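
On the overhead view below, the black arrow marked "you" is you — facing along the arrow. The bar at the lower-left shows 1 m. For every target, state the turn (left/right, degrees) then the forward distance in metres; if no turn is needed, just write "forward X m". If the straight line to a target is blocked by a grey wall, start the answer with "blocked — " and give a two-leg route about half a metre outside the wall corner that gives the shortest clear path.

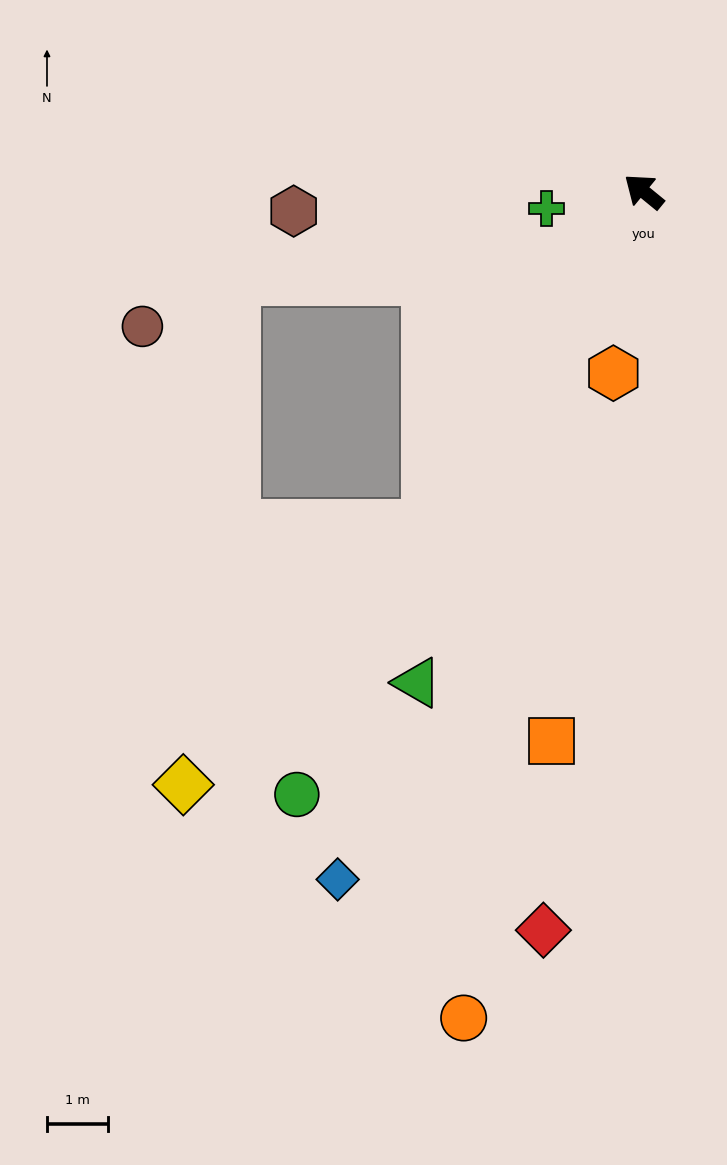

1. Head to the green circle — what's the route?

turn left 99°, forward 11.4 m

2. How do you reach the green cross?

turn left 49°, forward 1.6 m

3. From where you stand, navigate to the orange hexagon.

turn left 120°, forward 3.0 m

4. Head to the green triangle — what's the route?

turn left 105°, forward 8.8 m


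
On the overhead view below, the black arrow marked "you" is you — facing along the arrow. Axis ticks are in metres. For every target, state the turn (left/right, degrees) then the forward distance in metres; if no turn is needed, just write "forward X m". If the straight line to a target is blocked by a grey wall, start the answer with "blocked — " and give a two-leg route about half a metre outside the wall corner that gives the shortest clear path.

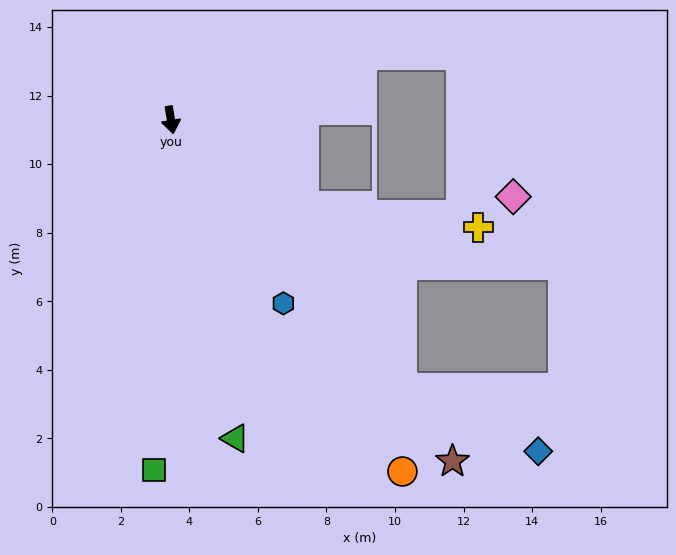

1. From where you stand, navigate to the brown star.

turn left 30°, forward 12.9 m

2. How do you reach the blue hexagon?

turn left 22°, forward 6.3 m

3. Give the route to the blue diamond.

blocked — turn left 32°, forward 10.3 m, then turn left 23°, forward 4.4 m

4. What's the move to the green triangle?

turn left 2°, forward 9.5 m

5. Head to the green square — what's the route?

turn right 12°, forward 10.2 m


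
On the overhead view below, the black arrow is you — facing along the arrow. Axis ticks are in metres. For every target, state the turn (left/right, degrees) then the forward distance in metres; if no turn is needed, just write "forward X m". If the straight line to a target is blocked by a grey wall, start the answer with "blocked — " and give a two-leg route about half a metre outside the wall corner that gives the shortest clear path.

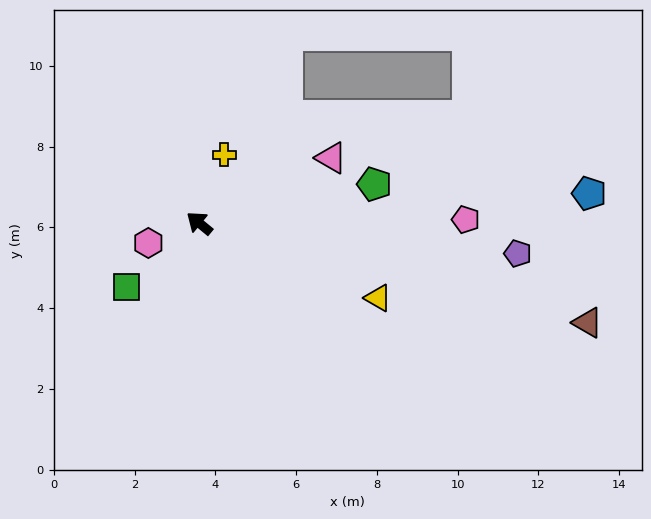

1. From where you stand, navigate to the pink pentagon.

turn right 140°, forward 6.6 m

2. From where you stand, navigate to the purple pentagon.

turn right 146°, forward 7.9 m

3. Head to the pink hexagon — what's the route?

turn left 61°, forward 1.4 m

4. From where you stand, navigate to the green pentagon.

turn right 128°, forward 4.4 m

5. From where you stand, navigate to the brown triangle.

turn right 155°, forward 9.9 m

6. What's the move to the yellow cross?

turn right 71°, forward 1.8 m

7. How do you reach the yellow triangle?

turn right 163°, forward 4.8 m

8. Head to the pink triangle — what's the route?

turn right 114°, forward 3.6 m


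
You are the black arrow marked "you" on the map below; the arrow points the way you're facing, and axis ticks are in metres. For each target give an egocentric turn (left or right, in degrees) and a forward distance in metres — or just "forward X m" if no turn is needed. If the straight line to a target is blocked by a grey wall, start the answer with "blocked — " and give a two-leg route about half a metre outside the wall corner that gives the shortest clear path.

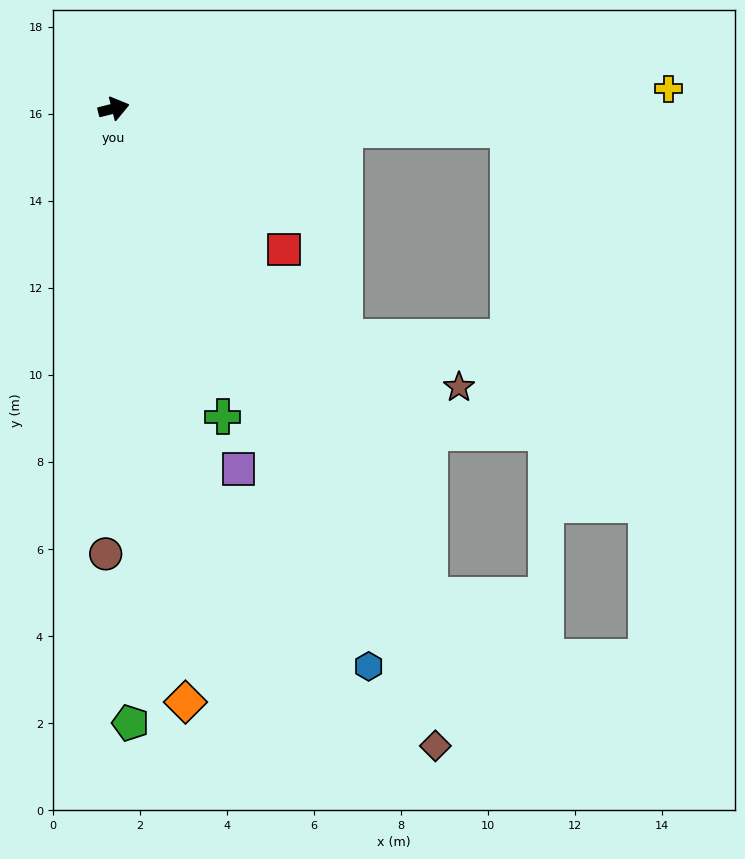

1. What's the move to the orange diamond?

turn right 97°, forward 13.7 m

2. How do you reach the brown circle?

turn right 105°, forward 10.2 m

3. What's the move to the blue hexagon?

turn right 80°, forward 14.1 m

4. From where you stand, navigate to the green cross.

turn right 85°, forward 7.5 m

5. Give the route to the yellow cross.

turn right 12°, forward 12.8 m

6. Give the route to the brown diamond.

turn right 77°, forward 16.4 m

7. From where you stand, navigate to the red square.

turn right 54°, forward 5.1 m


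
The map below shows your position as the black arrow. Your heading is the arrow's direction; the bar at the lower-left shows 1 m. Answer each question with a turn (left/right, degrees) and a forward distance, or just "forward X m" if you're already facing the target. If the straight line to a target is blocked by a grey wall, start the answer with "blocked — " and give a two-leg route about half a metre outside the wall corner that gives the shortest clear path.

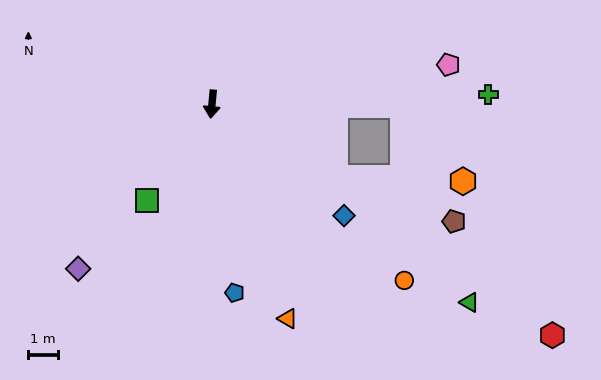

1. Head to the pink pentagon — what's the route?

turn left 105°, forward 8.1 m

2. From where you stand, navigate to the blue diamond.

turn left 55°, forward 5.8 m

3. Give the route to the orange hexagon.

blocked — turn left 65°, forward 4.8 m, then turn left 29°, forward 4.3 m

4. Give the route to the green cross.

turn left 97°, forward 9.3 m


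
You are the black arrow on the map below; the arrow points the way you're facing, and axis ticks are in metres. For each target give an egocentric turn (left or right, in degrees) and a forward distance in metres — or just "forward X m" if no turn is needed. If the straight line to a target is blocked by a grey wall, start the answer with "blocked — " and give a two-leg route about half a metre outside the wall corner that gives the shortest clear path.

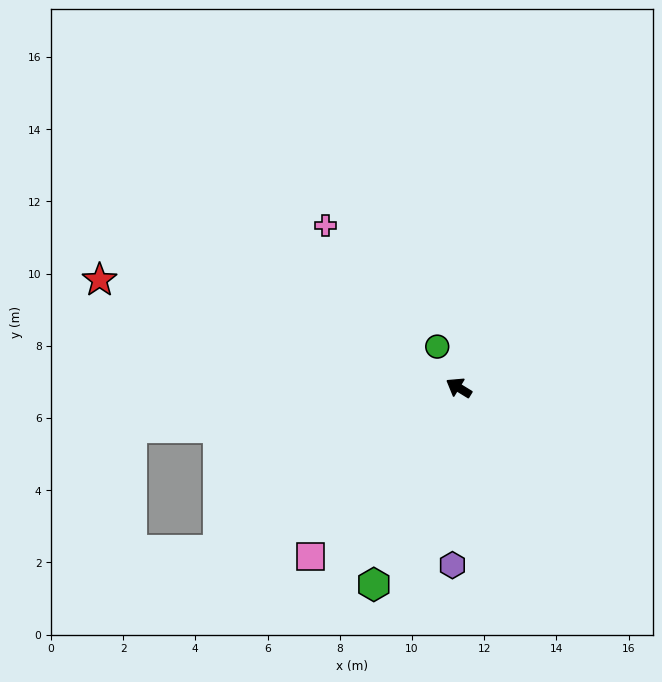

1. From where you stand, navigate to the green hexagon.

turn left 98°, forward 5.9 m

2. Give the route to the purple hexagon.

turn left 119°, forward 4.9 m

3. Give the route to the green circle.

turn right 31°, forward 1.3 m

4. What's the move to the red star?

turn left 15°, forward 10.4 m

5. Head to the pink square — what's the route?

turn left 80°, forward 6.2 m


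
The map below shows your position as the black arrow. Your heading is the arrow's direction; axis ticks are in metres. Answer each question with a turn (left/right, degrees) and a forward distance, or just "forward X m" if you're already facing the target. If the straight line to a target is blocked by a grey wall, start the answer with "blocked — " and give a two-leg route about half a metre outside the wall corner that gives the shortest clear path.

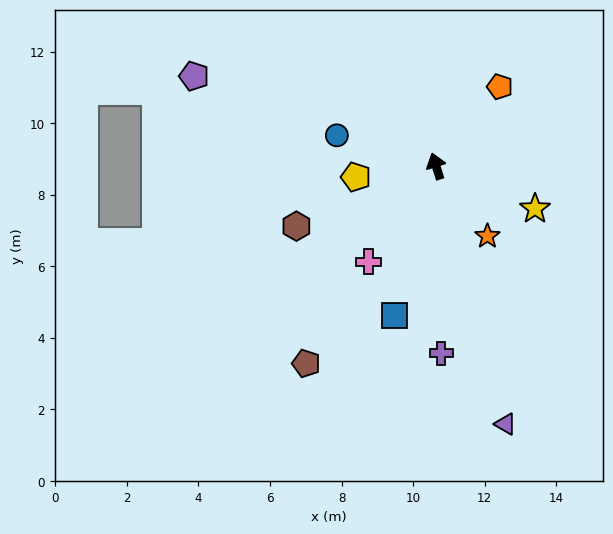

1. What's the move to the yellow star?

turn right 131°, forward 3.0 m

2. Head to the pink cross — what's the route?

turn left 127°, forward 3.3 m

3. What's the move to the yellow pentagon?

turn left 80°, forward 2.3 m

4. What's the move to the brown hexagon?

turn left 96°, forward 4.2 m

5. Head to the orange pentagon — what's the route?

turn right 56°, forward 2.8 m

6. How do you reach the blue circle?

turn left 55°, forward 2.9 m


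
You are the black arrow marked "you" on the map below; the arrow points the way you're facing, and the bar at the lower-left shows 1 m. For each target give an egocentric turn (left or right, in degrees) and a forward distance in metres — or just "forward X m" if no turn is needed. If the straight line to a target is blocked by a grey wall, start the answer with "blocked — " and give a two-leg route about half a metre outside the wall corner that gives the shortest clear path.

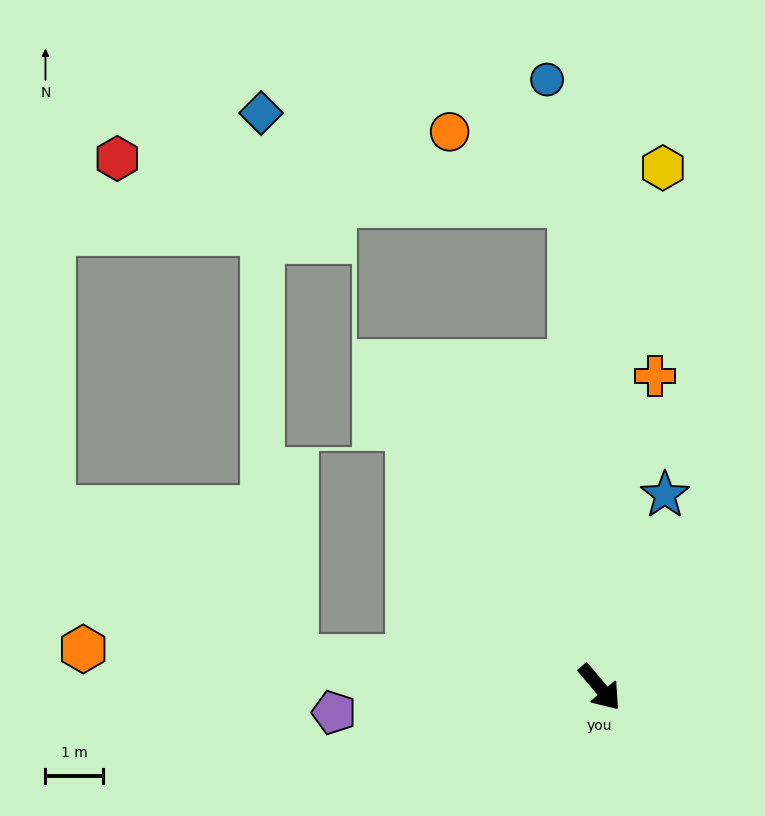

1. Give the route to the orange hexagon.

turn right 134°, forward 9.0 m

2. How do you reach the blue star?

turn left 121°, forward 3.5 m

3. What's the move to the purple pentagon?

turn right 125°, forward 4.7 m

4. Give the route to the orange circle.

blocked — turn left 143°, forward 8.5 m, then turn left 57°, forward 2.5 m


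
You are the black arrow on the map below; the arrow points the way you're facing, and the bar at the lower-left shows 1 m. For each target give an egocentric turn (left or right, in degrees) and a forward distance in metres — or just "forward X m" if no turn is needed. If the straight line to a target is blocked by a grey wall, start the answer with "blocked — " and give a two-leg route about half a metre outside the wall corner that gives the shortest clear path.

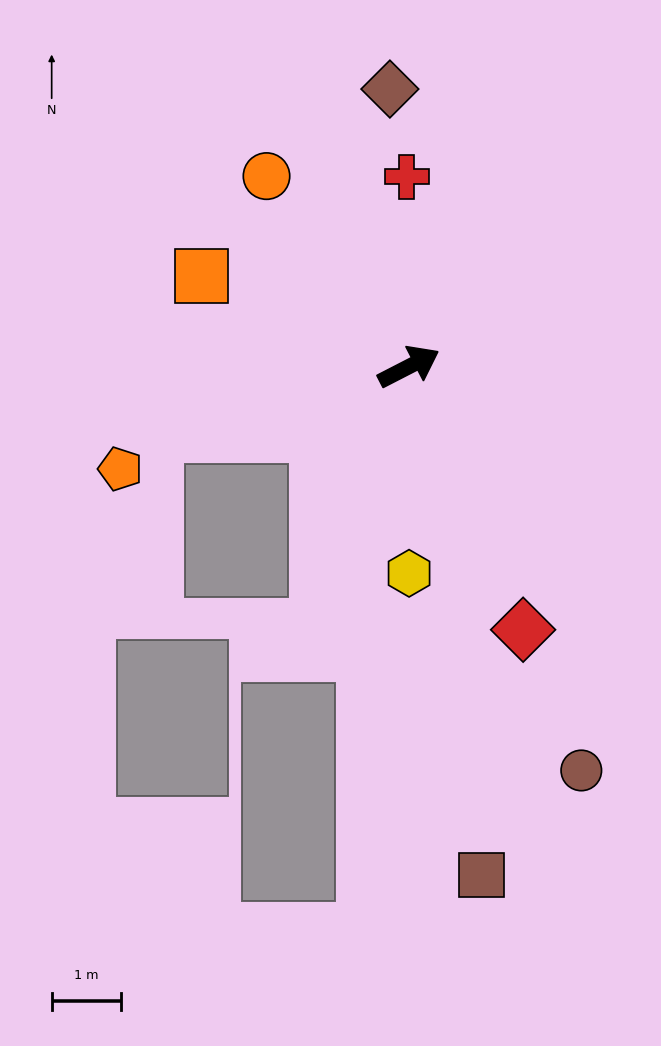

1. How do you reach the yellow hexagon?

turn right 117°, forward 3.0 m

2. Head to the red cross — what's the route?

turn left 63°, forward 2.7 m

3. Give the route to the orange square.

turn left 129°, forward 3.3 m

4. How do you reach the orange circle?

turn left 100°, forward 3.4 m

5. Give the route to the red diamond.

turn right 94°, forward 4.1 m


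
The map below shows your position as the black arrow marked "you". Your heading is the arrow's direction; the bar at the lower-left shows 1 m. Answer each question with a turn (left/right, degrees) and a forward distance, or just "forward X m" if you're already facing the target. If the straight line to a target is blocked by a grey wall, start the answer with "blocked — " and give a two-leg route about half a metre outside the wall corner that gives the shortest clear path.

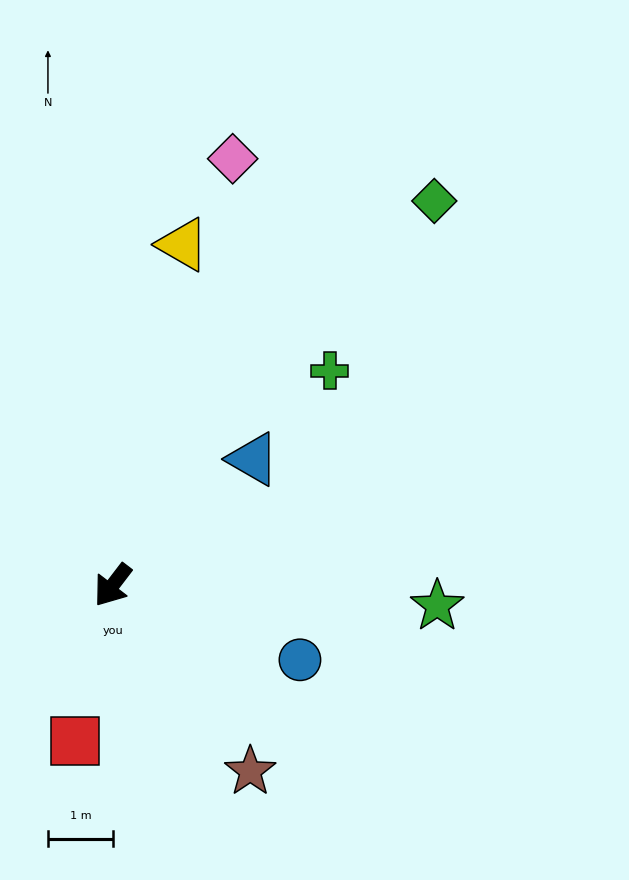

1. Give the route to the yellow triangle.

turn right 154°, forward 5.4 m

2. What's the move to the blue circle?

turn left 106°, forward 3.1 m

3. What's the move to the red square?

turn left 24°, forward 2.5 m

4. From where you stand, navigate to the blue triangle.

turn left 169°, forward 2.9 m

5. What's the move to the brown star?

turn left 74°, forward 3.6 m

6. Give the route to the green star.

turn left 124°, forward 5.0 m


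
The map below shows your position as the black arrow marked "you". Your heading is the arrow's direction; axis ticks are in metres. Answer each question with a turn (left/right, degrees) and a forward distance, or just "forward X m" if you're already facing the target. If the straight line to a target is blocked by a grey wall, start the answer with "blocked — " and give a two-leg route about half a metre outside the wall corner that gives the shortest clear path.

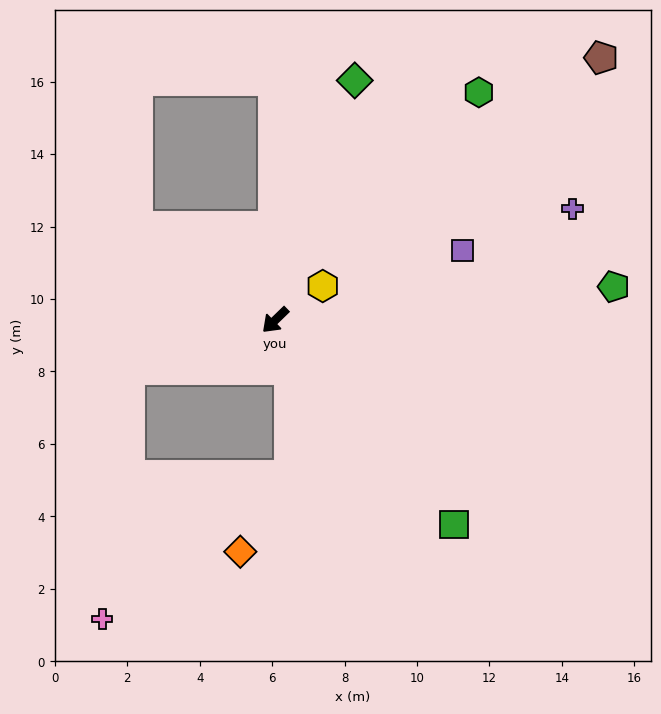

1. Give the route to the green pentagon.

turn left 142°, forward 9.4 m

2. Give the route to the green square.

turn left 87°, forward 7.5 m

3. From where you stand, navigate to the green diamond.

turn right 152°, forward 7.0 m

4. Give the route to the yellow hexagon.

turn left 172°, forward 1.6 m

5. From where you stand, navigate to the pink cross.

blocked — turn right 25°, forward 4.2 m, then turn left 65°, forward 6.9 m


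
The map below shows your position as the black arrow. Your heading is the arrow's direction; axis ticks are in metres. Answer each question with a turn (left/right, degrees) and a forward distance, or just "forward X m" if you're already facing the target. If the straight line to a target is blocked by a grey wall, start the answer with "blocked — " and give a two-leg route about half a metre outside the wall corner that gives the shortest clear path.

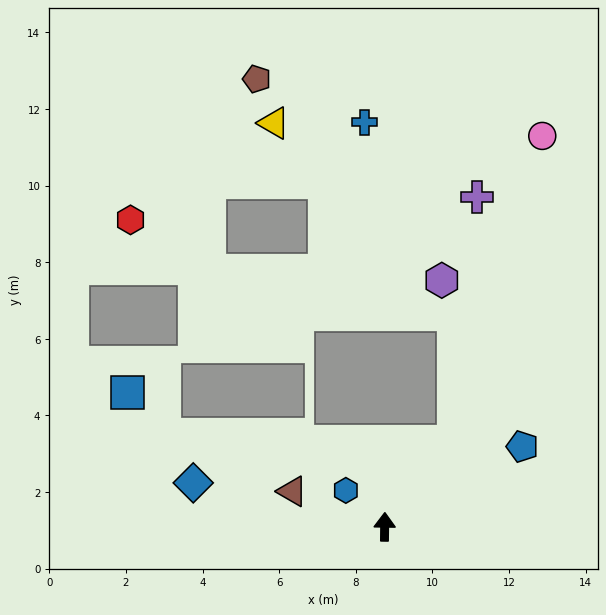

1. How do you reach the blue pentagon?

turn right 59°, forward 4.2 m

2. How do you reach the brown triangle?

turn left 70°, forward 2.6 m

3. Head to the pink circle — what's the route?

blocked — turn right 38°, forward 2.9 m, then turn left 23°, forward 8.3 m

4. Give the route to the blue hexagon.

turn left 48°, forward 1.4 m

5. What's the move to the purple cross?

blocked — turn right 38°, forward 2.9 m, then turn left 33°, forward 6.4 m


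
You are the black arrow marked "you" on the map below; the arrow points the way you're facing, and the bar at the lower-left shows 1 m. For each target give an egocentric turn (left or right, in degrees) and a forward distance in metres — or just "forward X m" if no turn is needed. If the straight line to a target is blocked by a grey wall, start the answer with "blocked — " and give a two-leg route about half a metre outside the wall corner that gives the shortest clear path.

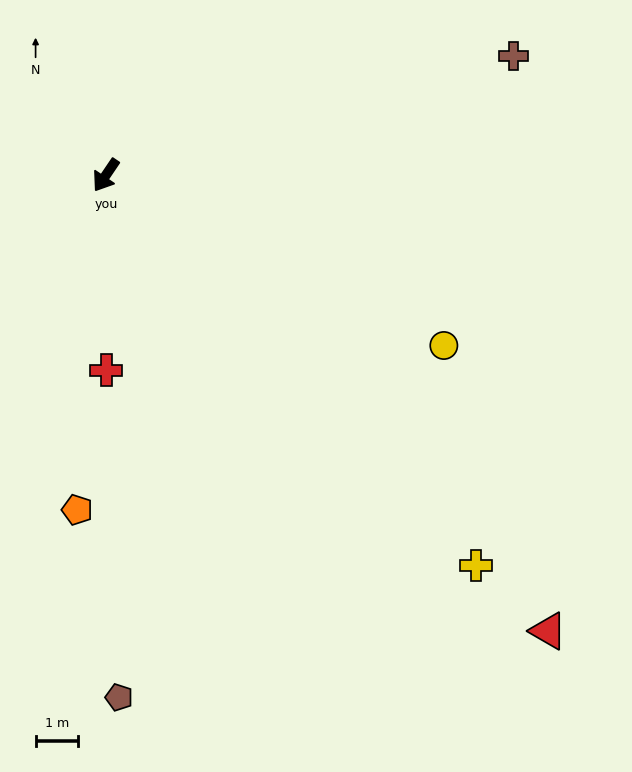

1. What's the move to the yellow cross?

turn left 78°, forward 12.7 m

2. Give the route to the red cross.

turn left 34°, forward 4.6 m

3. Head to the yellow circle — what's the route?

turn left 97°, forward 8.9 m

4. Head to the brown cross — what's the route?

turn left 140°, forward 10.0 m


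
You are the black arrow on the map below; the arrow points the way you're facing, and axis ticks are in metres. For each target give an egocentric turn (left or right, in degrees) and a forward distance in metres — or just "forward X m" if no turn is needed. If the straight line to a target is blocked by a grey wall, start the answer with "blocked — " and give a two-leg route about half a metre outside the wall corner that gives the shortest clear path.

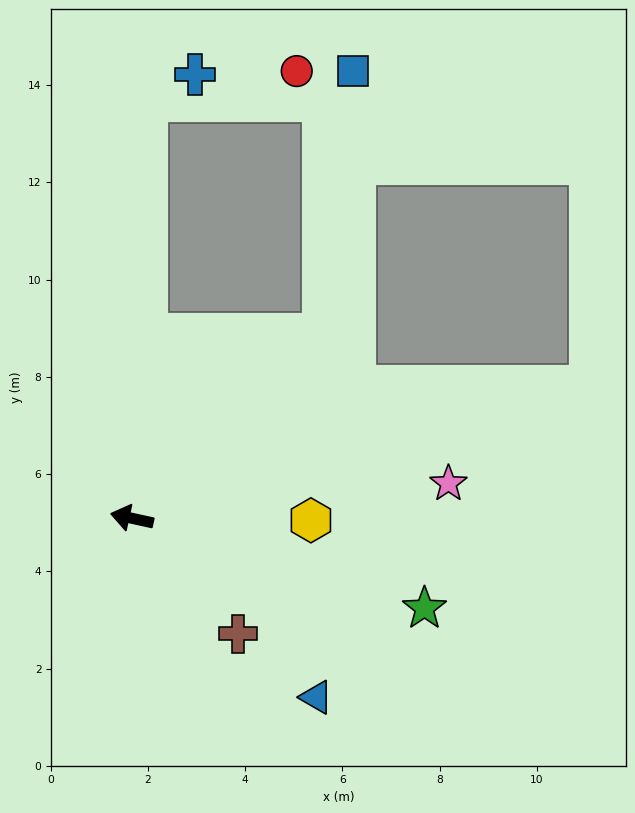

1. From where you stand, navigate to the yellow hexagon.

turn right 168°, forward 3.7 m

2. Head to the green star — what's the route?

turn left 175°, forward 6.3 m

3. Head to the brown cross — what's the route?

turn left 145°, forward 3.2 m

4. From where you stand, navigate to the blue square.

blocked — turn right 124°, forward 5.5 m, then turn left 40°, forward 5.4 m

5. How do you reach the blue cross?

blocked — turn right 80°, forward 8.6 m, then turn right 59°, forward 1.1 m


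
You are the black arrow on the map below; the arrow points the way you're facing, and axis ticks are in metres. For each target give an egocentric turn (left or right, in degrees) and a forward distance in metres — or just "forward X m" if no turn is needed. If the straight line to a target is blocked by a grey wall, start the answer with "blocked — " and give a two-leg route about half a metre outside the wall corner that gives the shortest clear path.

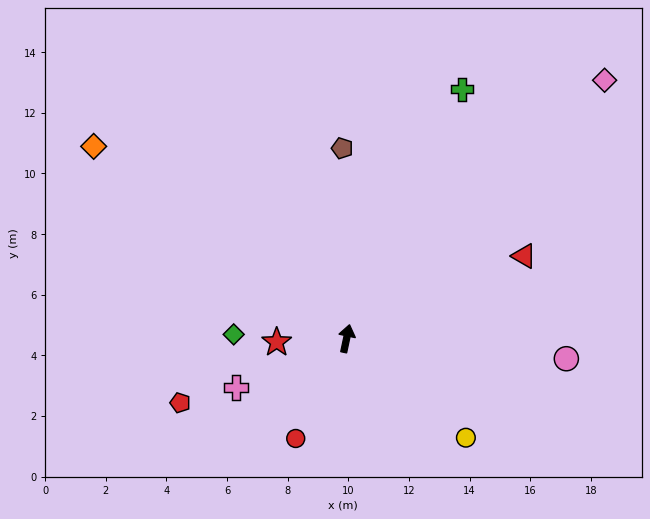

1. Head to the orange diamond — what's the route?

turn left 65°, forward 10.5 m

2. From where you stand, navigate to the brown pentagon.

turn left 13°, forward 6.3 m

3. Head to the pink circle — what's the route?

turn right 83°, forward 7.3 m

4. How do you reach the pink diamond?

turn right 33°, forward 12.0 m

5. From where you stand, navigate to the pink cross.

turn left 126°, forward 4.0 m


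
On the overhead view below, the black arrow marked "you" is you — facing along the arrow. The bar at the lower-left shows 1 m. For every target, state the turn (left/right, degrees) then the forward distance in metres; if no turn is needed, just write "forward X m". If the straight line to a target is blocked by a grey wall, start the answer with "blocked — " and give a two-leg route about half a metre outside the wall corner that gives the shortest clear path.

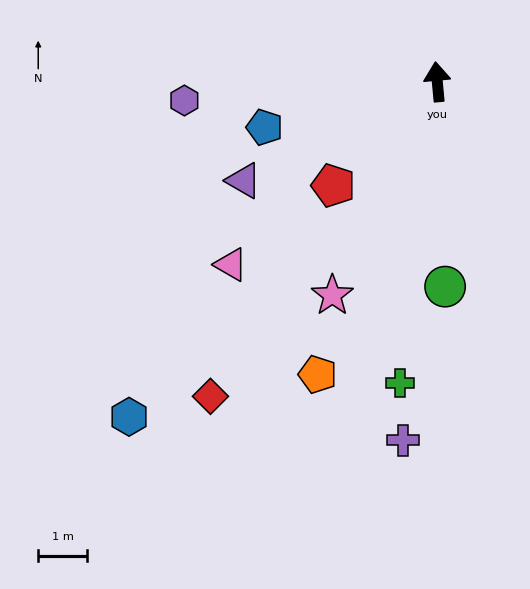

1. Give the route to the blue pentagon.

turn left 99°, forward 3.7 m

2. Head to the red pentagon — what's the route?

turn left 130°, forward 3.0 m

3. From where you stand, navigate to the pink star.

turn left 148°, forward 4.9 m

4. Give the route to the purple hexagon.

turn left 89°, forward 5.2 m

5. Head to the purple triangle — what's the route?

turn left 112°, forward 4.5 m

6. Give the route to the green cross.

turn left 168°, forward 6.3 m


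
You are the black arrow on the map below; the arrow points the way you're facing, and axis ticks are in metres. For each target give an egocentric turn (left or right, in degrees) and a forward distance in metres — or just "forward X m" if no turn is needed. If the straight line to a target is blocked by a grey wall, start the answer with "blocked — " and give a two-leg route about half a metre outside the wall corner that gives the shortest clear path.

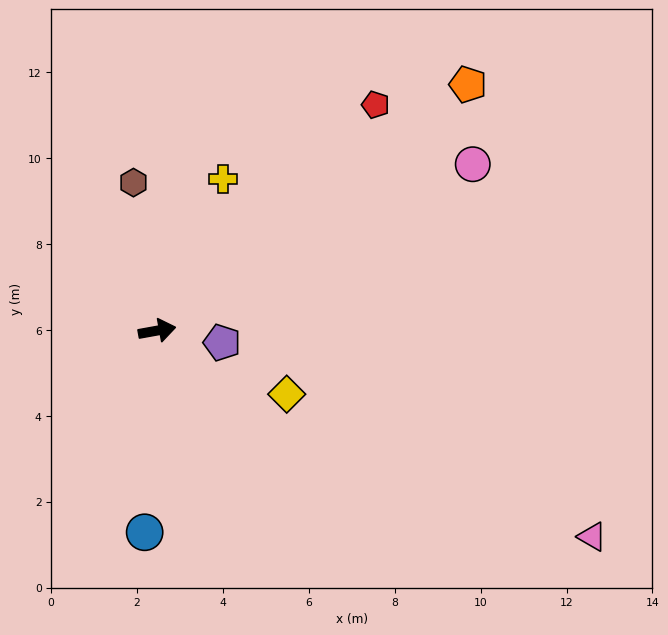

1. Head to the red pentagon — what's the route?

turn left 36°, forward 7.3 m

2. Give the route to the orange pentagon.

turn left 28°, forward 9.2 m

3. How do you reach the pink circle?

turn left 18°, forward 8.3 m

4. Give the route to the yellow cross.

turn left 56°, forward 3.8 m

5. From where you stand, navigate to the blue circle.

turn right 104°, forward 4.7 m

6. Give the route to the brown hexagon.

turn left 89°, forward 3.5 m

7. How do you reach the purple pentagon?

turn right 21°, forward 1.5 m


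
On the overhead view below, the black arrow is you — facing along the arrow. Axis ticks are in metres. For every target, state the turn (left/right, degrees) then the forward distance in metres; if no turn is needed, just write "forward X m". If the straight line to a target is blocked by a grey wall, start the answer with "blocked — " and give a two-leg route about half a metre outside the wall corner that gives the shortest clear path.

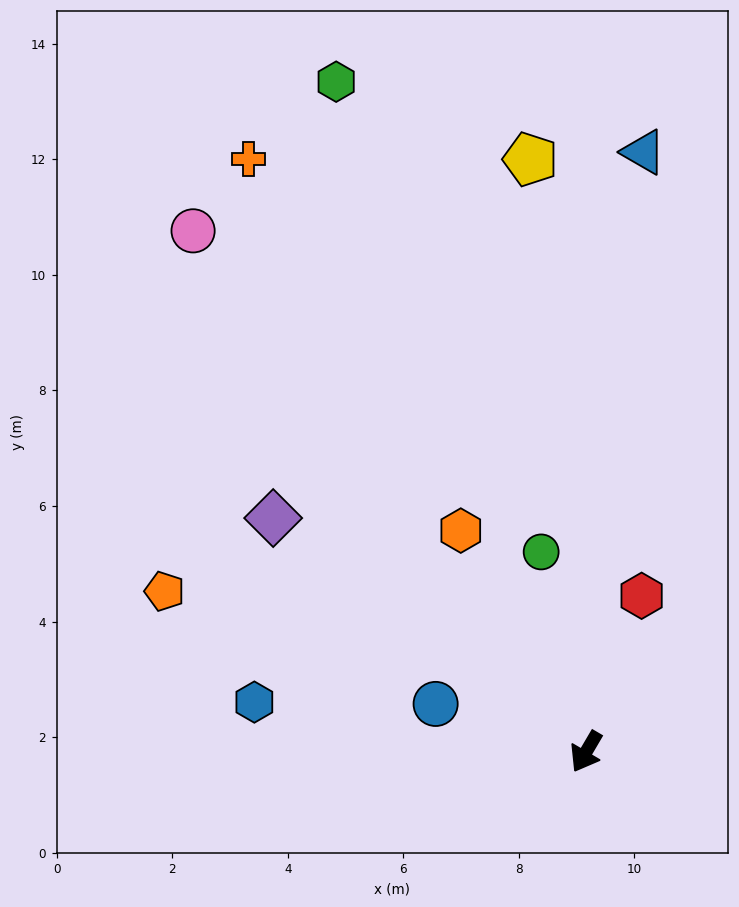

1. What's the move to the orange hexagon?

turn right 120°, forward 4.4 m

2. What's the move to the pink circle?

turn right 113°, forward 11.3 m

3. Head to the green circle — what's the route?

turn right 137°, forward 3.5 m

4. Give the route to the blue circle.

turn right 77°, forward 2.7 m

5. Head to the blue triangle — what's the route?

turn right 155°, forward 10.4 m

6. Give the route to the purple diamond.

turn right 96°, forward 6.8 m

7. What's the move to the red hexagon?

turn right 169°, forward 2.9 m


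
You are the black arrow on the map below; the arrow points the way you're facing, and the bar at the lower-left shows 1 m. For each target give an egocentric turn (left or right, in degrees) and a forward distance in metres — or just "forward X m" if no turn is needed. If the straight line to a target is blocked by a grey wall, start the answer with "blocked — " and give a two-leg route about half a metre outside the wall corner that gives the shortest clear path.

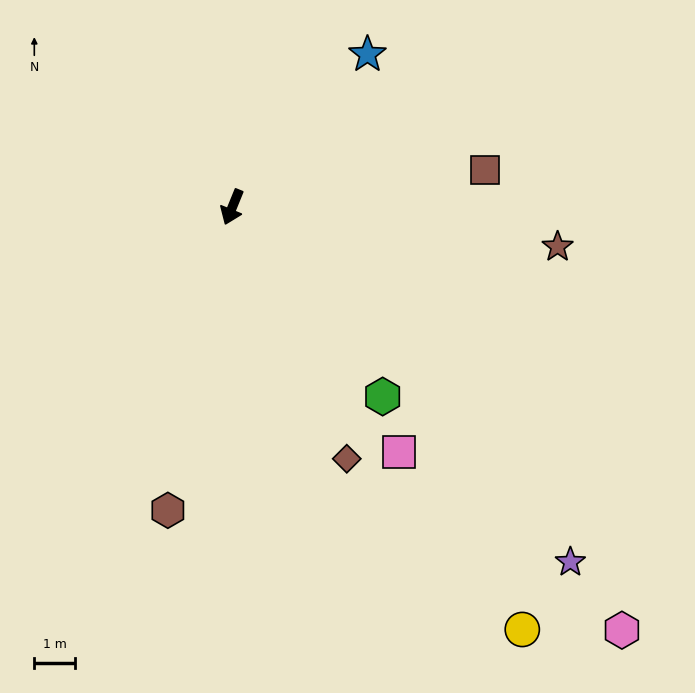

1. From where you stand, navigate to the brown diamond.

turn left 47°, forward 6.8 m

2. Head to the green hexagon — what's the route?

turn left 61°, forward 6.0 m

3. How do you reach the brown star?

turn left 105°, forward 8.1 m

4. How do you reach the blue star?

turn left 161°, forward 5.0 m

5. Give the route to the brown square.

turn left 121°, forward 6.3 m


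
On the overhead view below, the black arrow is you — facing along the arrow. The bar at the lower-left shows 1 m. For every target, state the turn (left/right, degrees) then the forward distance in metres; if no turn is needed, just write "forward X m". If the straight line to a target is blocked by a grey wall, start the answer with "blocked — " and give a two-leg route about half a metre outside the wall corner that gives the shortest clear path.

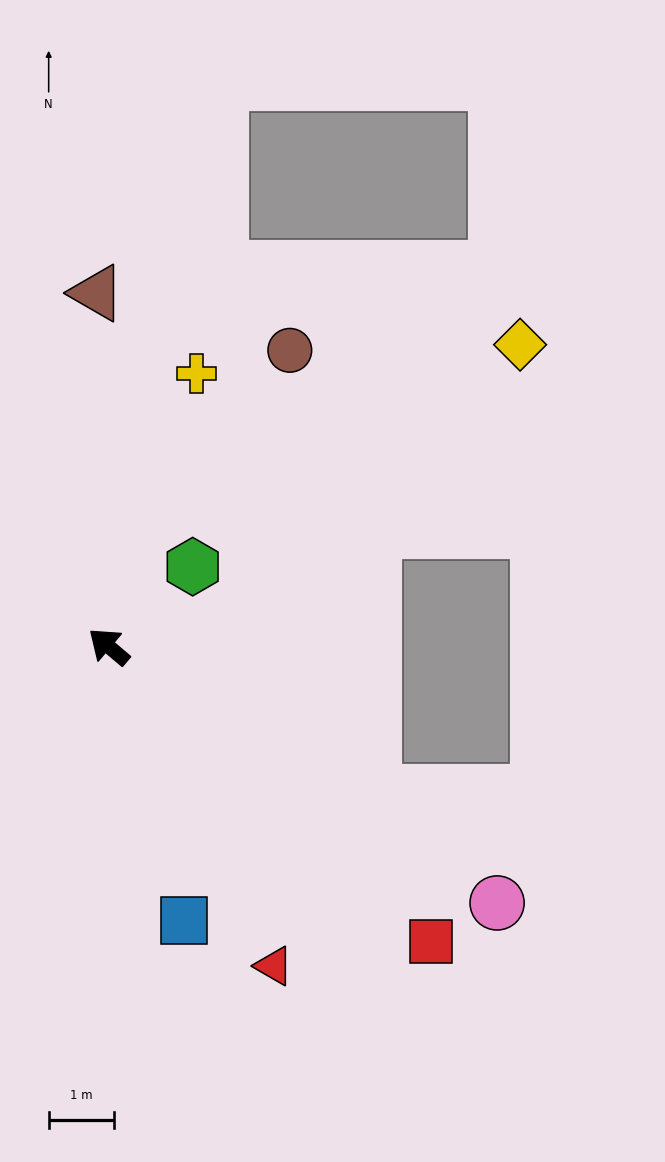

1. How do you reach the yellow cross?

turn right 67°, forward 4.4 m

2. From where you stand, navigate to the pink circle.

turn right 173°, forward 7.1 m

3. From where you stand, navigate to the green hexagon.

turn right 96°, forward 1.8 m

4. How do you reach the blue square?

turn left 146°, forward 4.3 m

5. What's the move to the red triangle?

turn left 158°, forward 5.5 m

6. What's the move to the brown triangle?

turn right 48°, forward 5.4 m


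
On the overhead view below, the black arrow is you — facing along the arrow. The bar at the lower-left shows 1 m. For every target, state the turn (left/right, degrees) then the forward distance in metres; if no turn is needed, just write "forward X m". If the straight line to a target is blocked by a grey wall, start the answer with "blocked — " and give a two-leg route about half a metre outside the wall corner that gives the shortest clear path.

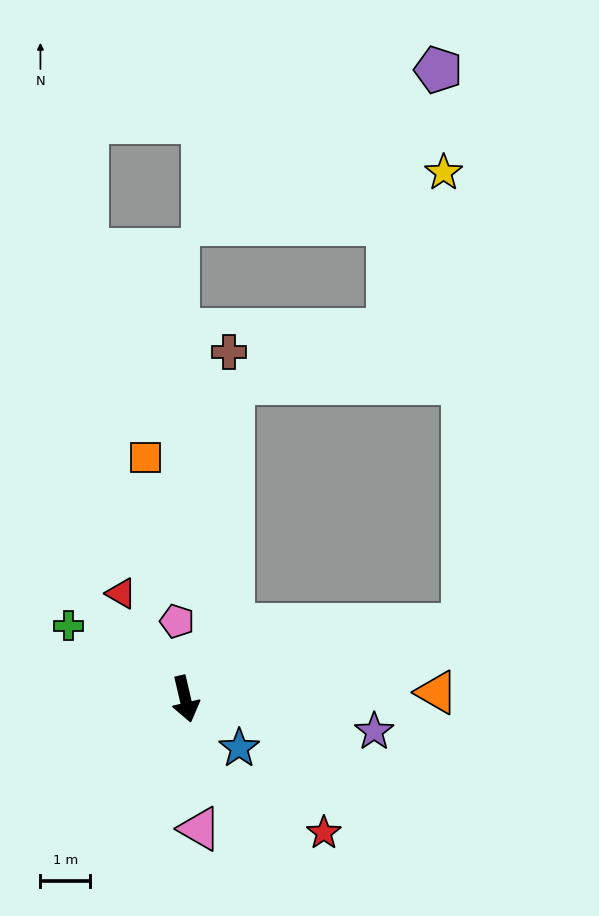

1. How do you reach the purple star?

turn left 67°, forward 3.8 m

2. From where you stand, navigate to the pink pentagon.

turn left 173°, forward 1.6 m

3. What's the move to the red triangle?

turn right 162°, forward 2.5 m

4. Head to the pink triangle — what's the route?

turn right 7°, forward 2.6 m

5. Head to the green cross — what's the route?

turn right 135°, forward 2.8 m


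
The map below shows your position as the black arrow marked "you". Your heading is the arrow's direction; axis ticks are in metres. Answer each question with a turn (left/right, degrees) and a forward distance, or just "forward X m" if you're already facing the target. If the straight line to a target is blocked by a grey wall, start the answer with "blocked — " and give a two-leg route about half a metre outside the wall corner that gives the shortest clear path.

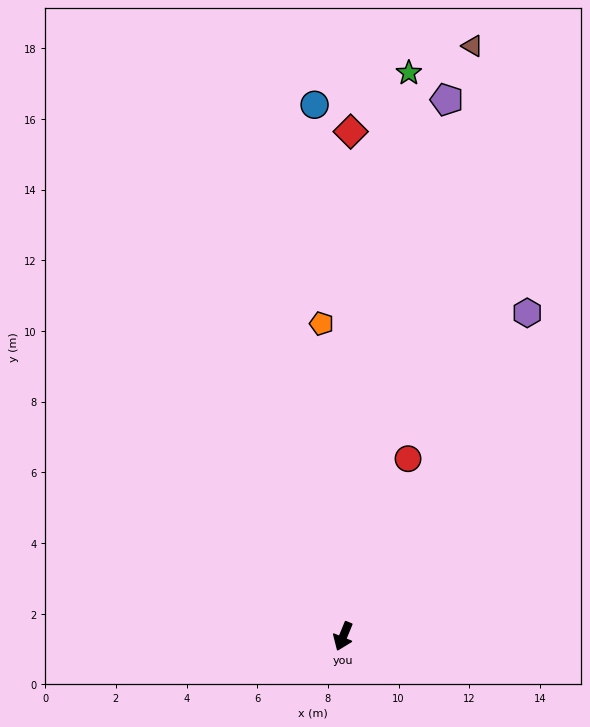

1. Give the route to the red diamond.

turn right 159°, forward 14.3 m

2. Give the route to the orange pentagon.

turn right 154°, forward 8.9 m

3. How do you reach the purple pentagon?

turn right 169°, forward 15.5 m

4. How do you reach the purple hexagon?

turn left 173°, forward 10.5 m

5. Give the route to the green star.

turn right 164°, forward 16.1 m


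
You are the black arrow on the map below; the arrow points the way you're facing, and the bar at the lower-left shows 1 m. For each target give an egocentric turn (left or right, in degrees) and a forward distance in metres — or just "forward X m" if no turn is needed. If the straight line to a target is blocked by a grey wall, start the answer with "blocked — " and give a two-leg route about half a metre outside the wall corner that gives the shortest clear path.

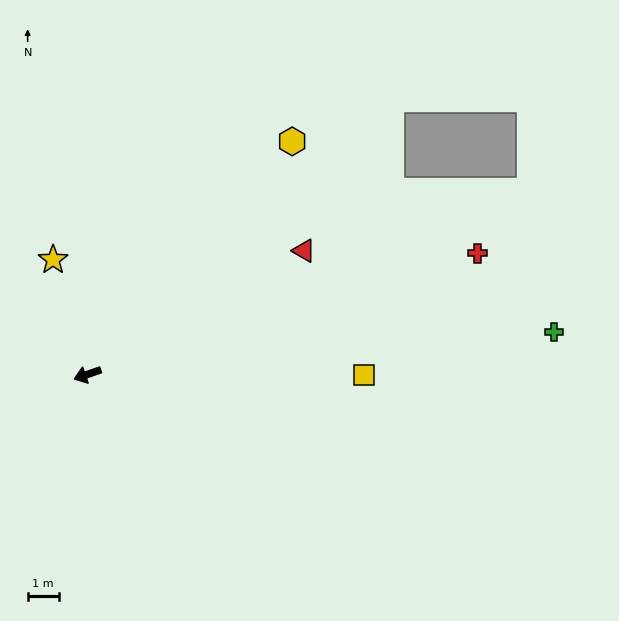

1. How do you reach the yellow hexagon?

turn right 150°, forward 10.0 m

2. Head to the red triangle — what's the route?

turn right 169°, forward 8.0 m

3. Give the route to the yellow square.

turn left 161°, forward 8.9 m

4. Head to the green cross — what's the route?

turn left 166°, forward 15.1 m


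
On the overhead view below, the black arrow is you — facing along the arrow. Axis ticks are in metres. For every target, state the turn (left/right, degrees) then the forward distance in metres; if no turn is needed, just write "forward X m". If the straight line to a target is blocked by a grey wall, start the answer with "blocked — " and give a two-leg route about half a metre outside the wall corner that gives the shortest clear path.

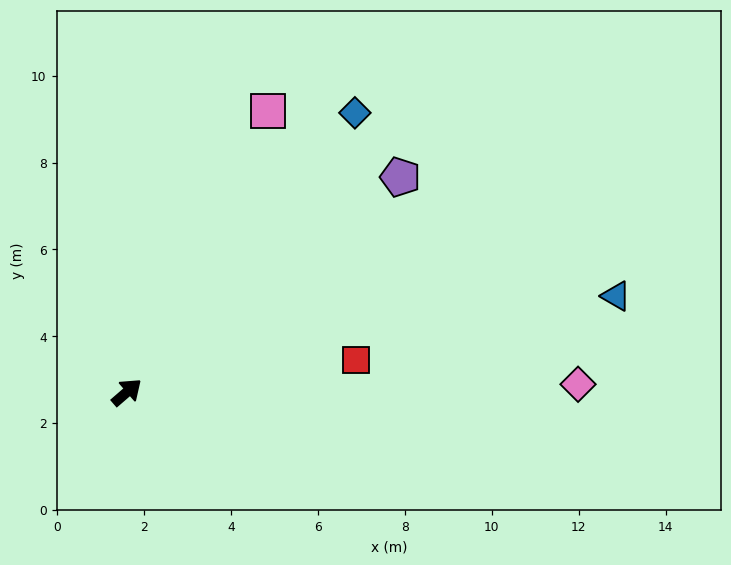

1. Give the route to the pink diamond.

turn right 40°, forward 10.4 m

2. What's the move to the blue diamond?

turn left 10°, forward 8.3 m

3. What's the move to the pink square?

turn left 23°, forward 7.2 m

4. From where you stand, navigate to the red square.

turn right 33°, forward 5.3 m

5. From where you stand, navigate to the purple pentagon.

turn right 3°, forward 8.0 m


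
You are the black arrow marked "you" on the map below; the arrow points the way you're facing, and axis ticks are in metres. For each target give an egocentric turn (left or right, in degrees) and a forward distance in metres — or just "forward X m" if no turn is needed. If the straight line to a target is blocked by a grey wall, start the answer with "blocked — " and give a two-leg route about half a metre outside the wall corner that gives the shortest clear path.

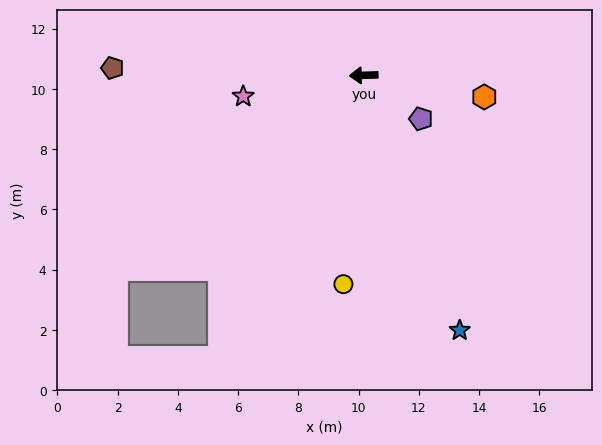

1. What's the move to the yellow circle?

turn left 83°, forward 7.0 m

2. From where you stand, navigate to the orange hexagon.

turn left 168°, forward 4.1 m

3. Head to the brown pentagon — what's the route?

turn right 4°, forward 8.3 m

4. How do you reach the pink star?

turn left 8°, forward 4.1 m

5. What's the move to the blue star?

turn left 109°, forward 9.0 m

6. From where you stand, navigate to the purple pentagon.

turn left 141°, forward 2.4 m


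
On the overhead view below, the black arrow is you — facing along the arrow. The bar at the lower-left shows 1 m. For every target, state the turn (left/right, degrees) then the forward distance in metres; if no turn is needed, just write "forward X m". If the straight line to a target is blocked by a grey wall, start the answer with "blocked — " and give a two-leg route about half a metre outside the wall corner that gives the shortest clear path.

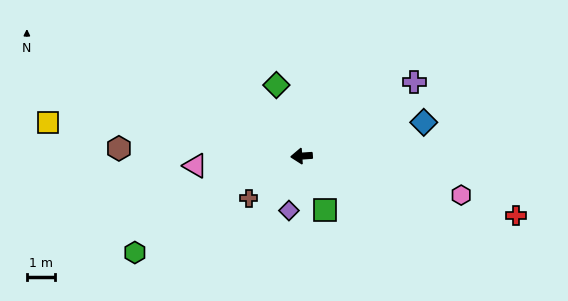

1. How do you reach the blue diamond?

turn right 168°, forward 4.5 m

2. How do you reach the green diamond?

turn right 74°, forward 2.7 m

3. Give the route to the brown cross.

turn left 35°, forward 2.4 m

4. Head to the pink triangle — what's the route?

forward 3.8 m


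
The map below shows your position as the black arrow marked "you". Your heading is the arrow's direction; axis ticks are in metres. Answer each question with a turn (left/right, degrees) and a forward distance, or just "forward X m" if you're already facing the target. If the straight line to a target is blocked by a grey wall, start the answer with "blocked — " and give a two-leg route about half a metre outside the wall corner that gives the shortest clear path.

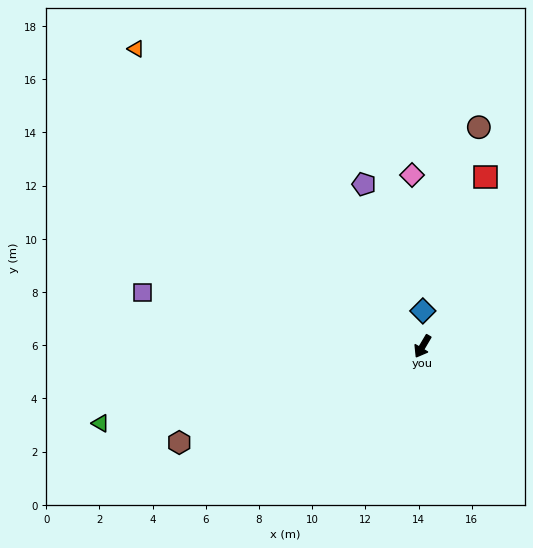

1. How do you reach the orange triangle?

turn right 105°, forward 15.5 m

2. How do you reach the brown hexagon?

turn right 38°, forward 9.8 m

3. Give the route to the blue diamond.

turn right 150°, forward 1.3 m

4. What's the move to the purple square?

turn right 70°, forward 10.7 m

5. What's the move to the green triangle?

turn right 46°, forward 12.4 m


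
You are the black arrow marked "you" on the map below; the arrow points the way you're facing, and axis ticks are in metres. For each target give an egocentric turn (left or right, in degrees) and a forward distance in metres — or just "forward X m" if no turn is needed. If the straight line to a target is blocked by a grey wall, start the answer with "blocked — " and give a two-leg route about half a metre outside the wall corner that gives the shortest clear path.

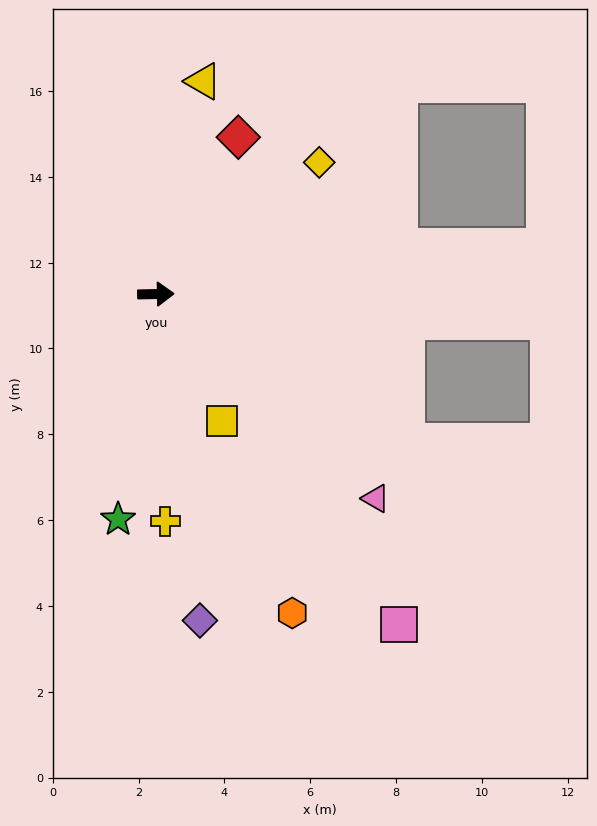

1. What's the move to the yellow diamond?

turn left 38°, forward 4.9 m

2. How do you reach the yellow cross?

turn right 89°, forward 5.3 m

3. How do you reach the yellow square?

turn right 64°, forward 3.3 m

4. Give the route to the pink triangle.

turn right 44°, forward 7.0 m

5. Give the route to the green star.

turn right 101°, forward 5.3 m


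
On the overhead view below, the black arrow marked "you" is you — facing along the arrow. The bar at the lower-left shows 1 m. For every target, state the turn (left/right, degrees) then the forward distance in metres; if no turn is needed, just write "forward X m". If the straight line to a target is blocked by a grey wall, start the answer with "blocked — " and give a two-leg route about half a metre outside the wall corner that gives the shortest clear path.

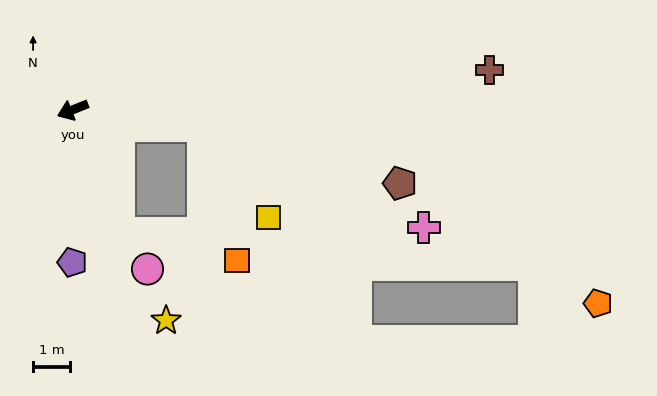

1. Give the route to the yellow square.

blocked — turn left 151°, forward 3.5 m, then turn right 47°, forward 3.0 m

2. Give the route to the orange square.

blocked — turn left 89°, forward 3.5 m, then turn left 56°, forward 3.3 m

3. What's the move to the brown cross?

turn left 164°, forward 11.2 m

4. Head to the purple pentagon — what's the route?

turn left 68°, forward 4.1 m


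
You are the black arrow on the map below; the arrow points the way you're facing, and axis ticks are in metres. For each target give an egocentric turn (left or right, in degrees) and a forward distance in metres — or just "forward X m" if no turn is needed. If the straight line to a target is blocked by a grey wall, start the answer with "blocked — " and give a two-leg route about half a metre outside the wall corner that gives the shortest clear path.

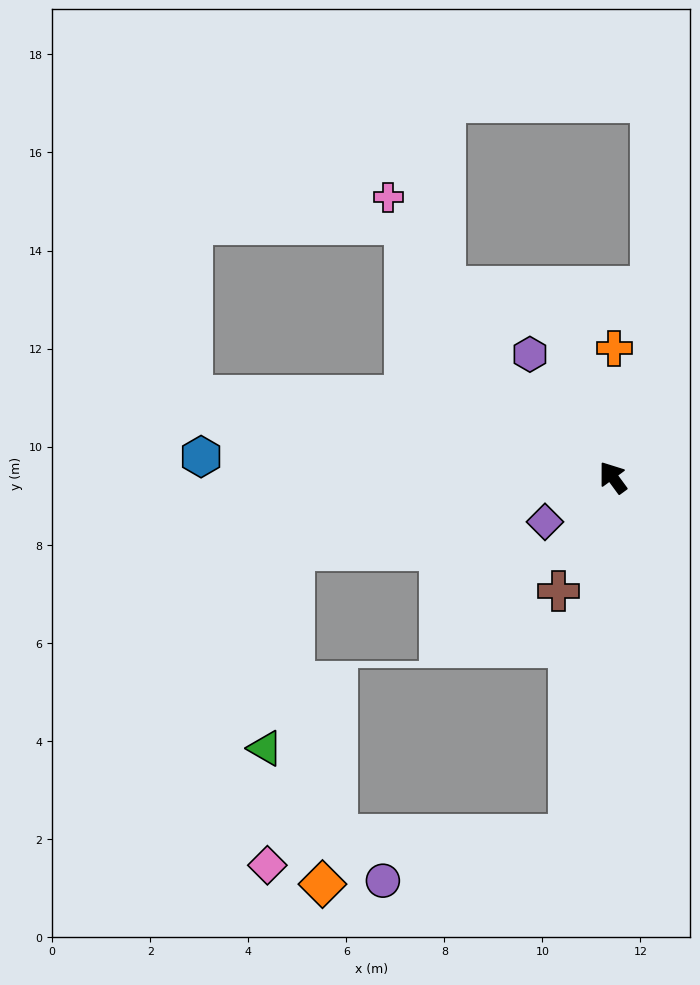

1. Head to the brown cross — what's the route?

turn left 118°, forward 2.6 m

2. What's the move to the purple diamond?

turn left 87°, forward 1.7 m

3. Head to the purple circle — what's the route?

blocked — turn left 137°, forward 7.3 m, then turn right 69°, forward 3.9 m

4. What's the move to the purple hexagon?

turn right 2°, forward 3.0 m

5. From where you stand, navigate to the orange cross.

turn right 37°, forward 2.6 m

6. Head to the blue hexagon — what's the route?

turn left 51°, forward 8.4 m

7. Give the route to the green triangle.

blocked — turn left 67°, forward 6.7 m, then turn left 68°, forward 4.1 m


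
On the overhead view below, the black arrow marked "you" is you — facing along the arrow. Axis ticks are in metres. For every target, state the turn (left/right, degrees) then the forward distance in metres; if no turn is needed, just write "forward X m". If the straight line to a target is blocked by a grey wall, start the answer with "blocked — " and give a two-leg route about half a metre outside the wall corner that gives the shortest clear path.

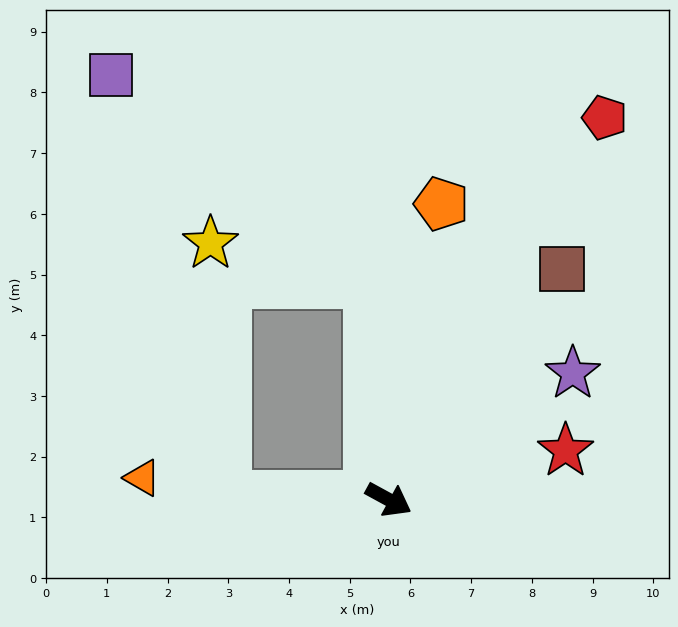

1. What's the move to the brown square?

turn left 82°, forward 4.8 m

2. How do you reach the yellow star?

blocked — turn left 124°, forward 3.6 m, then turn left 71°, forward 2.7 m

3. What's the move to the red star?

turn left 44°, forward 3.0 m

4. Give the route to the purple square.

blocked — turn left 124°, forward 3.6 m, then turn left 46°, forward 5.5 m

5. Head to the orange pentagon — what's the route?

turn left 109°, forward 4.9 m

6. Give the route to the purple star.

turn left 63°, forward 3.7 m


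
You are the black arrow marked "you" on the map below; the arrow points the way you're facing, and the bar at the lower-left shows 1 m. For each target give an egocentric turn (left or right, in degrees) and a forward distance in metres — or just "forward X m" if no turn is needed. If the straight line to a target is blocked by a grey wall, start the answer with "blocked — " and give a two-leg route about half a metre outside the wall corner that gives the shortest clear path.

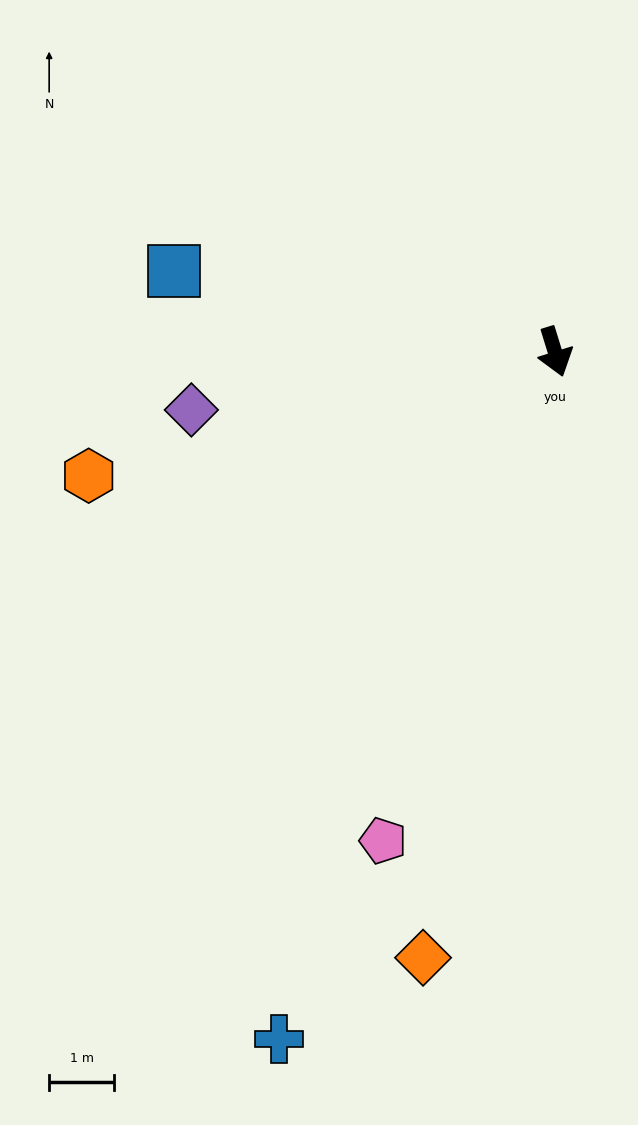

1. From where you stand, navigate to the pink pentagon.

turn right 37°, forward 7.9 m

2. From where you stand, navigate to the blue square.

turn right 119°, forward 6.0 m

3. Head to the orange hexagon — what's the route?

turn right 92°, forward 7.4 m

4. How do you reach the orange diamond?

turn right 29°, forward 9.5 m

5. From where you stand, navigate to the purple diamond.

turn right 98°, forward 5.6 m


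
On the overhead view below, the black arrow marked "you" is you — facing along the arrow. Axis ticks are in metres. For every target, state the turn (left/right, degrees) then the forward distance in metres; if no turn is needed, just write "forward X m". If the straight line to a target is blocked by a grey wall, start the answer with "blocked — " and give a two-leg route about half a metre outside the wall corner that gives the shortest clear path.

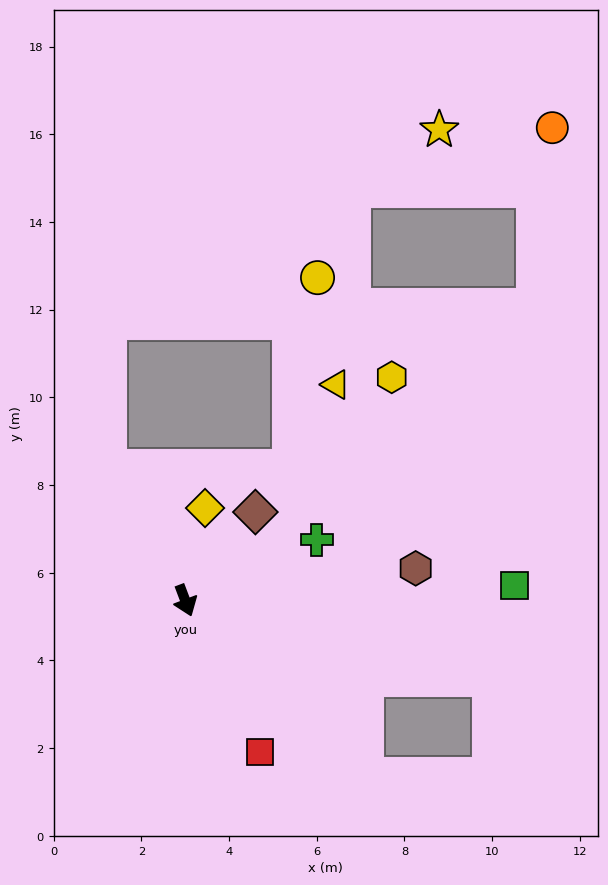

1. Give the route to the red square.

turn left 6°, forward 3.9 m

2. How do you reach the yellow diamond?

turn left 147°, forward 2.2 m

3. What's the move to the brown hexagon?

turn left 77°, forward 5.3 m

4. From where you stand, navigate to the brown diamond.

turn left 121°, forward 2.6 m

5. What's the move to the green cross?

turn left 94°, forward 3.3 m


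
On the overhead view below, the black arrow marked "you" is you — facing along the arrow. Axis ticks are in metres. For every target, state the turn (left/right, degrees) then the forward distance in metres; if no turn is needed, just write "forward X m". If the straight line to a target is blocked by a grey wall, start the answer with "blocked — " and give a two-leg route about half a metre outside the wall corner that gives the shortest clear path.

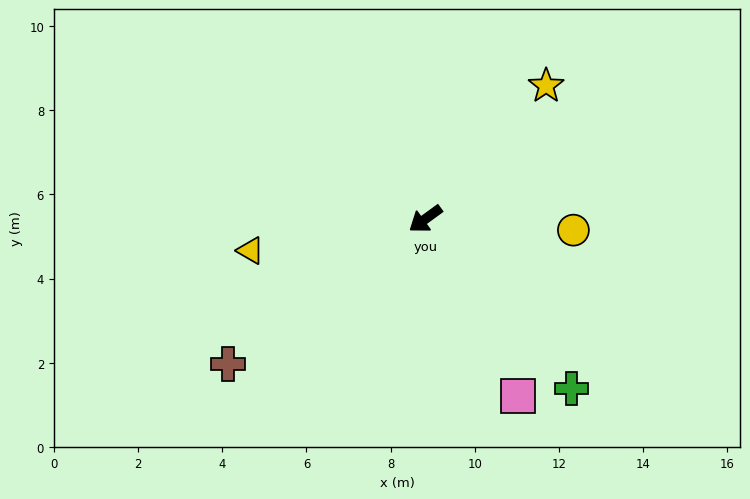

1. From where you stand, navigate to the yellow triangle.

turn right 26°, forward 4.2 m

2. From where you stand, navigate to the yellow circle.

turn left 140°, forward 3.5 m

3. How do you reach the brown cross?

forward 5.8 m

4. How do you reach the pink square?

turn left 82°, forward 4.8 m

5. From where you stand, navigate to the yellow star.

turn right 168°, forward 4.3 m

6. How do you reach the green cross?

turn left 95°, forward 5.3 m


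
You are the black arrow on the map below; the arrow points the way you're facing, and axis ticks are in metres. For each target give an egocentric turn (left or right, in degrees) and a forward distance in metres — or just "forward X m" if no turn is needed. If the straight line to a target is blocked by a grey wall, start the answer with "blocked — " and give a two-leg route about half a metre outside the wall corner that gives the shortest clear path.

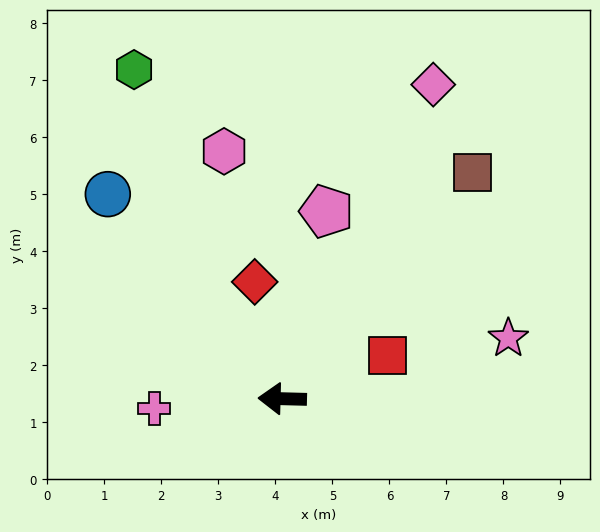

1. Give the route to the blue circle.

turn right 48°, forward 4.7 m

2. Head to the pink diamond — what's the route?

turn right 114°, forward 6.1 m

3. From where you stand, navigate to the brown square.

turn right 128°, forward 5.2 m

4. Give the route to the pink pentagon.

turn right 102°, forward 3.4 m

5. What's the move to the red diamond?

turn right 75°, forward 2.1 m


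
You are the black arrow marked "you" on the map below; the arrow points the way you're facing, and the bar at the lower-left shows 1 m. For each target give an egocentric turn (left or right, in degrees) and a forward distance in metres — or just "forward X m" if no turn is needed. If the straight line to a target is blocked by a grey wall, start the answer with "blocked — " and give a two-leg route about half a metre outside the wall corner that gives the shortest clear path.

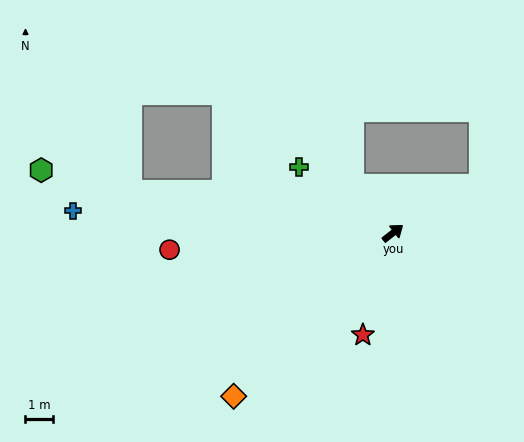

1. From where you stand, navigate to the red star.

turn right 144°, forward 3.9 m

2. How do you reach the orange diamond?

turn right 172°, forward 8.4 m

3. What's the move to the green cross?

turn left 107°, forward 4.2 m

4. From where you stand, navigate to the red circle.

turn left 146°, forward 8.3 m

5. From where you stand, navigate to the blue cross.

turn left 138°, forward 11.9 m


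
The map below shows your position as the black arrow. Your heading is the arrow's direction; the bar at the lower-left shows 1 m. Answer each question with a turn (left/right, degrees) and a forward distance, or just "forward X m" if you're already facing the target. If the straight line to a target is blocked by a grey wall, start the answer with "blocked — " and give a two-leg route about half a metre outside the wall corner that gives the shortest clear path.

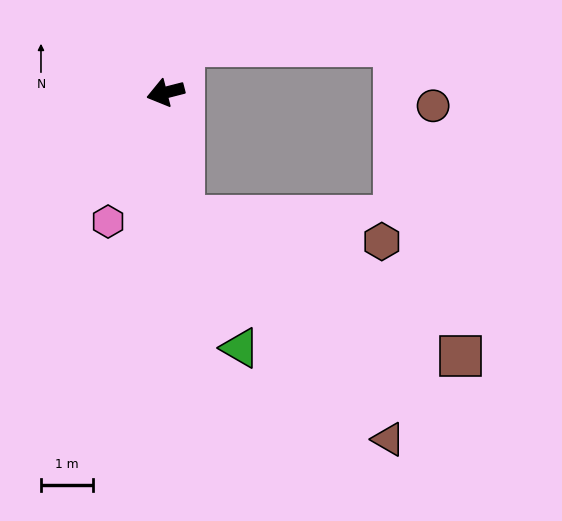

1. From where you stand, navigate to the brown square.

blocked — turn left 83°, forward 2.4 m, then turn left 56°, forward 6.0 m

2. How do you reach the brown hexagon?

blocked — turn left 83°, forward 2.4 m, then turn left 76°, forward 3.9 m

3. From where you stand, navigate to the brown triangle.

blocked — turn left 83°, forward 2.4 m, then turn left 36°, forward 5.8 m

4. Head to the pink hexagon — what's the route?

turn left 52°, forward 2.7 m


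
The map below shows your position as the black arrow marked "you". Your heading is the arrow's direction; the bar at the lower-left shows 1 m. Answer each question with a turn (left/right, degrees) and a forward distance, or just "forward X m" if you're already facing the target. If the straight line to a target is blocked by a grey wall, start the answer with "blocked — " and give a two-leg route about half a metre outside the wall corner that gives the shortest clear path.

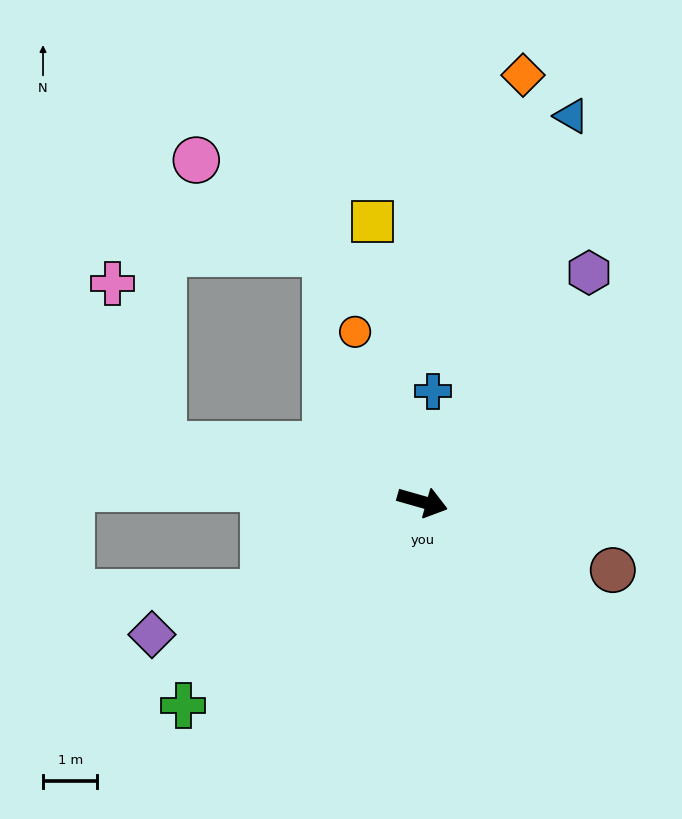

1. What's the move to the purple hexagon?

turn left 70°, forward 5.2 m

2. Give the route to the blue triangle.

turn left 85°, forward 7.6 m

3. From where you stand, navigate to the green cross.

turn right 124°, forward 5.8 m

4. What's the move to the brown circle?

turn right 4°, forward 3.7 m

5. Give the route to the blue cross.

turn left 101°, forward 2.0 m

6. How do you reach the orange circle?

turn left 128°, forward 3.4 m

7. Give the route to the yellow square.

turn left 116°, forward 5.2 m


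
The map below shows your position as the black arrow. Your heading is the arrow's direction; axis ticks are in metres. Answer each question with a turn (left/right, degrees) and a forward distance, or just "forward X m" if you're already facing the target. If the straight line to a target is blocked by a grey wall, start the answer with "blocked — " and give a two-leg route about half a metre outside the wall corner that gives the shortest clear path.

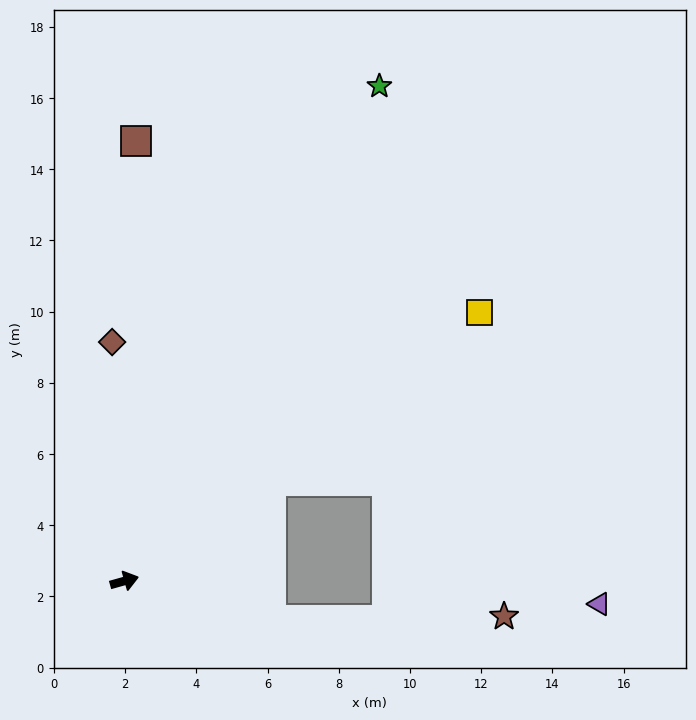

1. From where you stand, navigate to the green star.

turn left 47°, forward 15.6 m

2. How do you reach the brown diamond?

turn left 77°, forward 6.7 m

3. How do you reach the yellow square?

turn left 21°, forward 12.5 m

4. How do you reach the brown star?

blocked — turn right 31°, forward 4.3 m, then turn left 16°, forward 6.5 m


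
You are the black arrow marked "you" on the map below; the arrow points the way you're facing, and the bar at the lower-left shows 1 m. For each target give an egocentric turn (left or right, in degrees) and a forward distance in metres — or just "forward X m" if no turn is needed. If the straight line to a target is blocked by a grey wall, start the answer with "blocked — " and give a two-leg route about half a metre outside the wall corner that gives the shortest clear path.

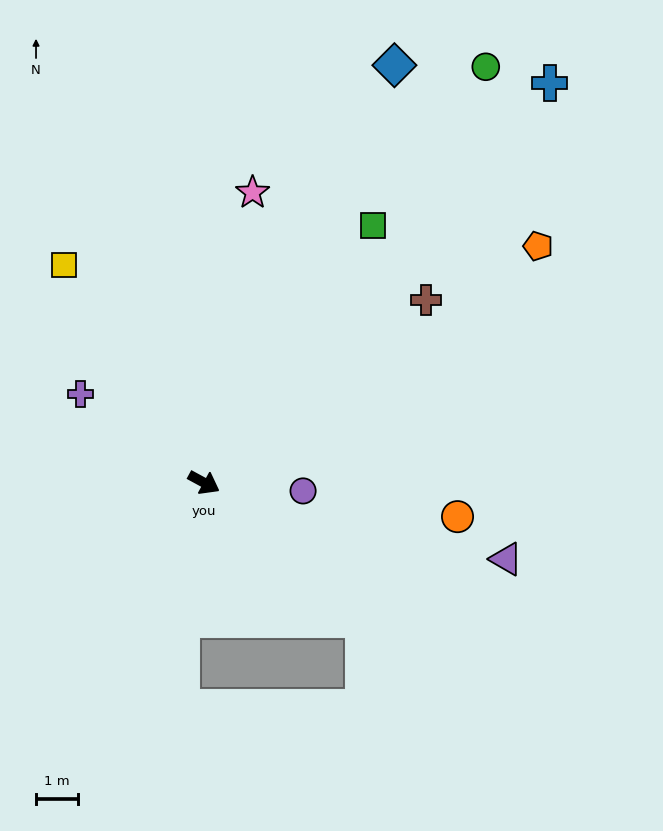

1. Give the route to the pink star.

turn left 109°, forward 6.9 m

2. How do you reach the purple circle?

turn left 24°, forward 2.3 m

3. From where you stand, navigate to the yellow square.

turn left 151°, forward 6.1 m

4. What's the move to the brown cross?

turn left 68°, forward 6.8 m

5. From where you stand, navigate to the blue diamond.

turn left 94°, forward 10.8 m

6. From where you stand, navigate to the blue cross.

turn left 78°, forward 12.5 m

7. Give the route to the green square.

turn left 85°, forward 7.3 m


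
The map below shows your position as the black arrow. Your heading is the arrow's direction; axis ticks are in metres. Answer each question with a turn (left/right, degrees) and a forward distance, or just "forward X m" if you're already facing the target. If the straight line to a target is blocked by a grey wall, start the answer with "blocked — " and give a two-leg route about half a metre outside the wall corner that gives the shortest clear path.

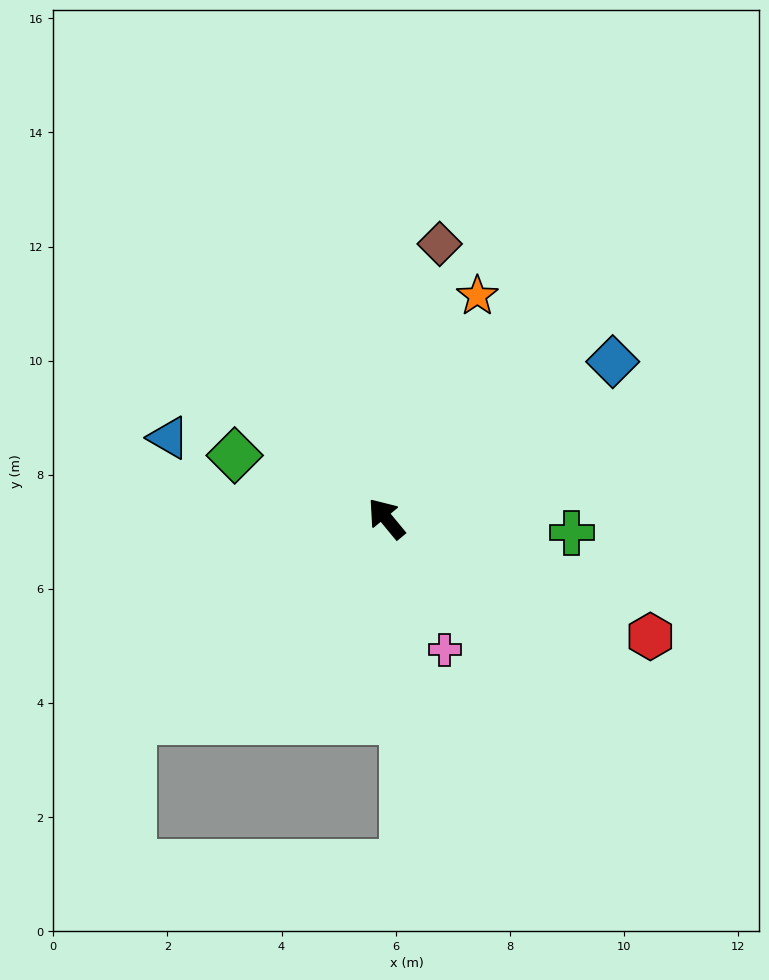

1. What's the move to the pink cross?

turn left 165°, forward 2.5 m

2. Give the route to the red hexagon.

turn right 154°, forward 5.1 m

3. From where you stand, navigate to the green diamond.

turn left 28°, forward 2.9 m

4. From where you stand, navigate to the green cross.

turn right 134°, forward 3.3 m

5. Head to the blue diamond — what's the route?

turn right 95°, forward 4.8 m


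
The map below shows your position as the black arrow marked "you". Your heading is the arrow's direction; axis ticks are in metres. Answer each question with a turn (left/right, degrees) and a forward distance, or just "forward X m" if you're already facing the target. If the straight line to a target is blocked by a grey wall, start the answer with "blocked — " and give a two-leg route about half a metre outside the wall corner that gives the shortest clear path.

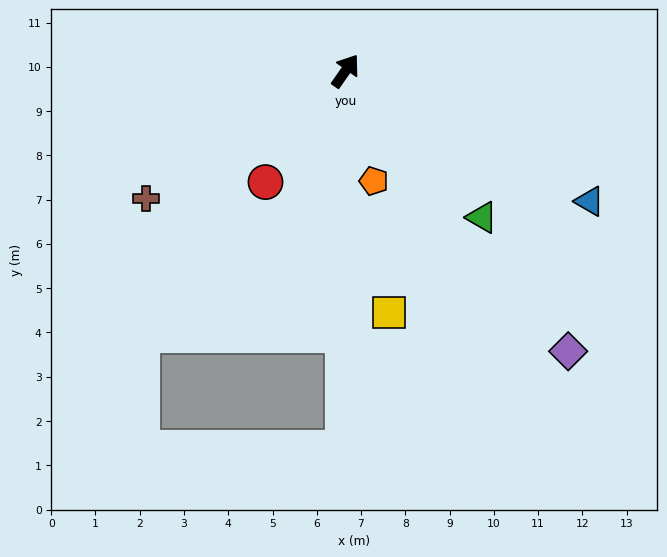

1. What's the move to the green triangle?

turn right 102°, forward 4.5 m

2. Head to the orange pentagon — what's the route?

turn right 131°, forward 2.6 m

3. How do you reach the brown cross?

turn left 158°, forward 5.3 m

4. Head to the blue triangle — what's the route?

turn right 83°, forward 6.3 m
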